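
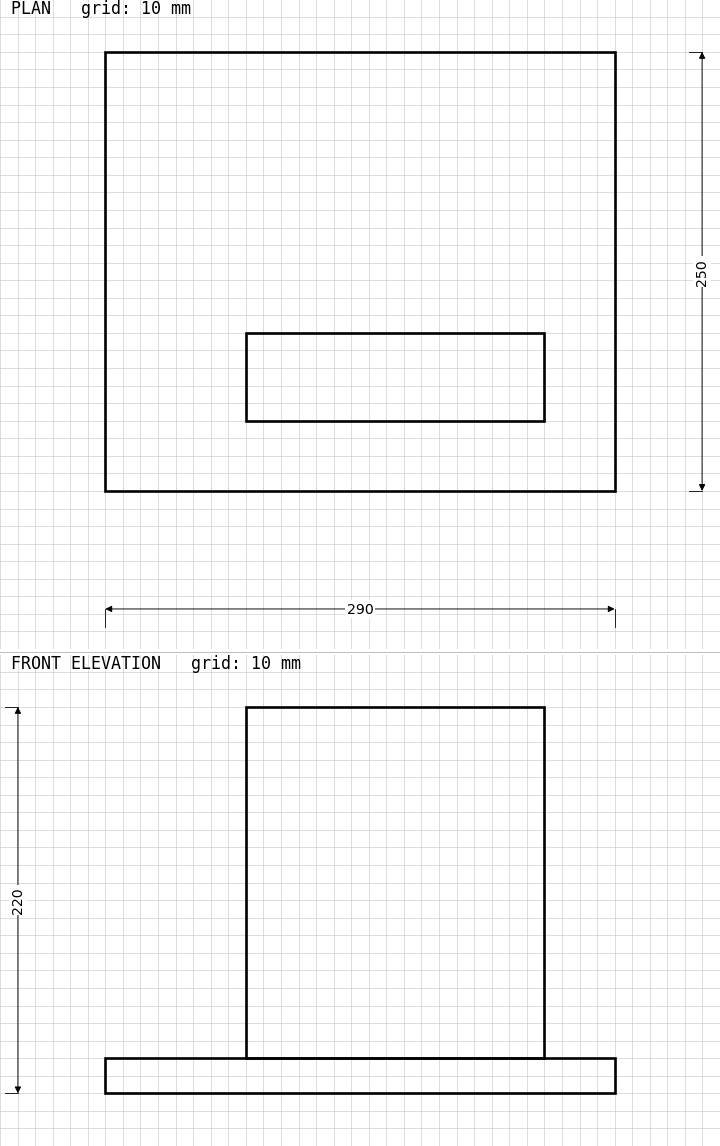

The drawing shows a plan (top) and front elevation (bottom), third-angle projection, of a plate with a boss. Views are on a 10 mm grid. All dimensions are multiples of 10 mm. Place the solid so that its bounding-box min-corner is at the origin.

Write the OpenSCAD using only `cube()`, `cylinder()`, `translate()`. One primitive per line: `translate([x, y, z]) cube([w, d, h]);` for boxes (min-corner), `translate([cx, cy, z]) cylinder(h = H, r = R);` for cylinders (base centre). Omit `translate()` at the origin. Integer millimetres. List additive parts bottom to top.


cube([290, 250, 20]);
translate([80, 40, 20]) cube([170, 50, 200]);


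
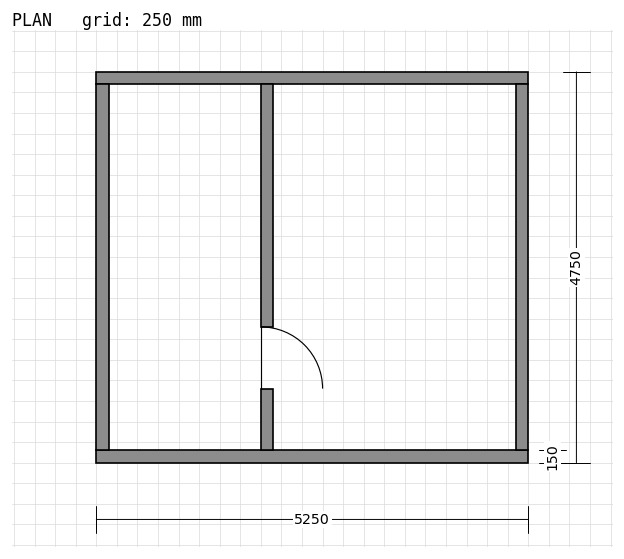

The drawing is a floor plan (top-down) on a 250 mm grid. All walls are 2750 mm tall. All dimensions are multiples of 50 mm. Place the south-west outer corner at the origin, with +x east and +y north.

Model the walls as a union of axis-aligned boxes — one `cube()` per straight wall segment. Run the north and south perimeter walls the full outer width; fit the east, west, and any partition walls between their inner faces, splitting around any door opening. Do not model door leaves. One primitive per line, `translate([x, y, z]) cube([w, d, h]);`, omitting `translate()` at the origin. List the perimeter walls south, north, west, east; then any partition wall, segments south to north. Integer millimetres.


cube([5250, 150, 2750]);
translate([0, 4600, 0]) cube([5250, 150, 2750]);
translate([0, 150, 0]) cube([150, 4450, 2750]);
translate([5100, 150, 0]) cube([150, 4450, 2750]);
translate([2000, 150, 0]) cube([150, 750, 2750]);
translate([2000, 1650, 0]) cube([150, 2950, 2750]);


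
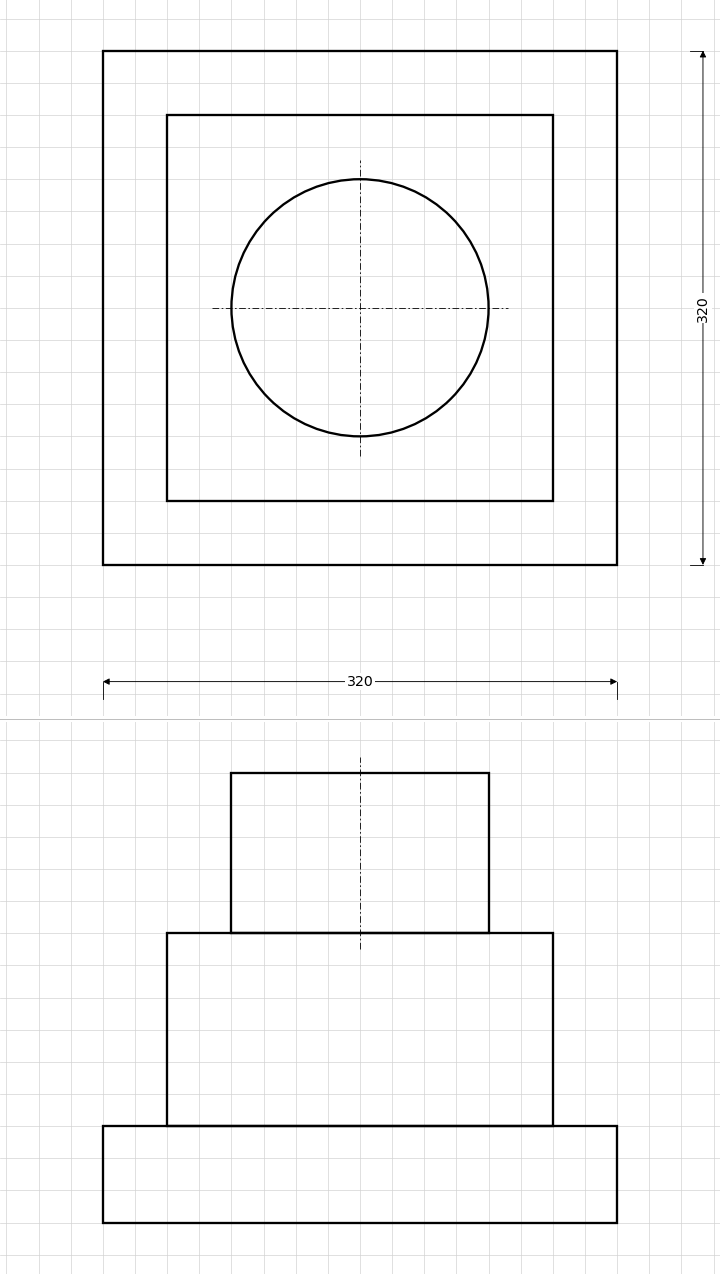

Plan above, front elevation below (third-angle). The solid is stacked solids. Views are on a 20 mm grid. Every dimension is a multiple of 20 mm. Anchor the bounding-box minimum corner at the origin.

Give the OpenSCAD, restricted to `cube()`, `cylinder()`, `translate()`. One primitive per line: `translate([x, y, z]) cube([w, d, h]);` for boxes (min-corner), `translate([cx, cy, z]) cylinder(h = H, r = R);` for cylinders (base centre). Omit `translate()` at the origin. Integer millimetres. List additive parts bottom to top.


cube([320, 320, 60]);
translate([40, 40, 60]) cube([240, 240, 120]);
translate([160, 160, 180]) cylinder(h = 100, r = 80);


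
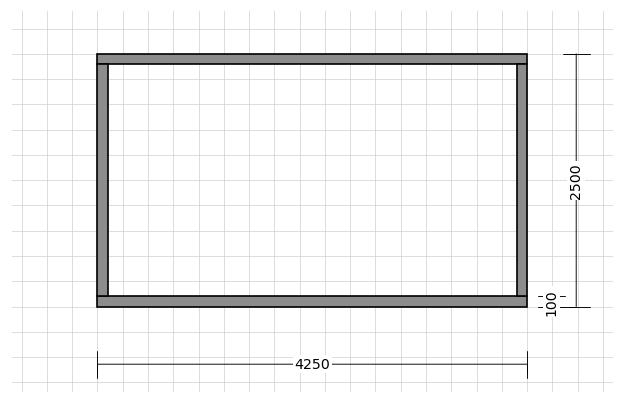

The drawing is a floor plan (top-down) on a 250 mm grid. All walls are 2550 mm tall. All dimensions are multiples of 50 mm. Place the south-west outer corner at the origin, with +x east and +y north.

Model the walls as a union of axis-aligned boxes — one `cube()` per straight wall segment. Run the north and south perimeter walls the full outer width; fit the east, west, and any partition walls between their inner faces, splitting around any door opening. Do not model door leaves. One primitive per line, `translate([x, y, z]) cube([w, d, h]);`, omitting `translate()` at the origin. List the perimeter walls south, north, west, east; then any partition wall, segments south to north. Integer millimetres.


cube([4250, 100, 2550]);
translate([0, 2400, 0]) cube([4250, 100, 2550]);
translate([0, 100, 0]) cube([100, 2300, 2550]);
translate([4150, 100, 0]) cube([100, 2300, 2550]);


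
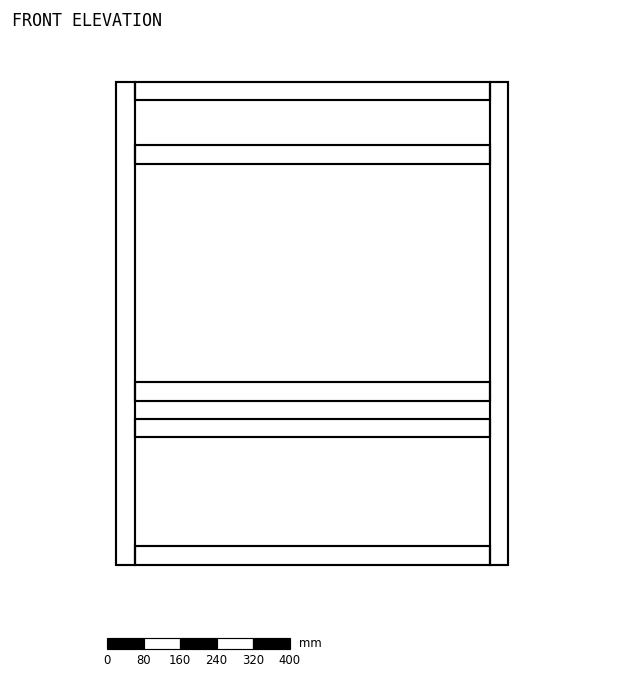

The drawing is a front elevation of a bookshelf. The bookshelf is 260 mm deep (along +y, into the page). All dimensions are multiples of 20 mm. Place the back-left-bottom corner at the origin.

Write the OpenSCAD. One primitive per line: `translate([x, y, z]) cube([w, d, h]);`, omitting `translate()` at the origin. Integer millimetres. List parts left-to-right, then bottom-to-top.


cube([40, 260, 1060]);
translate([40, 0, 0]) cube([780, 260, 40]);
translate([40, 0, 280]) cube([780, 260, 40]);
translate([40, 0, 360]) cube([780, 260, 40]);
translate([40, 0, 880]) cube([780, 260, 40]);
translate([40, 0, 1020]) cube([780, 260, 40]);
translate([820, 0, 0]) cube([40, 260, 1060]);


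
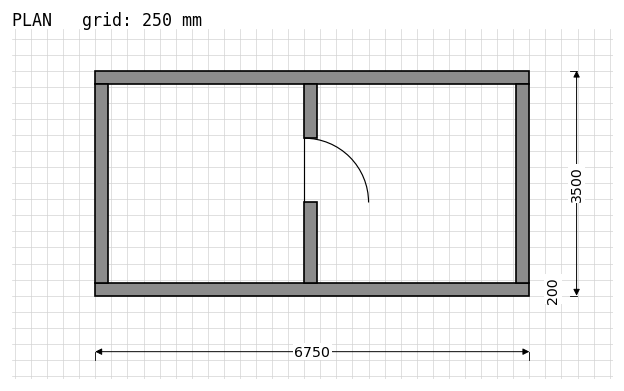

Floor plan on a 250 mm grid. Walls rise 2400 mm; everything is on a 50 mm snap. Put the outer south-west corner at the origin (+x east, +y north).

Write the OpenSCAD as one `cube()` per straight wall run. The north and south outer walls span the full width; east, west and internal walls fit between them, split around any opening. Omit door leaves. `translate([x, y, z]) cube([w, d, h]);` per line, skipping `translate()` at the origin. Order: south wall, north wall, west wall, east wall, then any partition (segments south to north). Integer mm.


cube([6750, 200, 2400]);
translate([0, 3300, 0]) cube([6750, 200, 2400]);
translate([0, 200, 0]) cube([200, 3100, 2400]);
translate([6550, 200, 0]) cube([200, 3100, 2400]);
translate([3250, 200, 0]) cube([200, 1250, 2400]);
translate([3250, 2450, 0]) cube([200, 850, 2400]);


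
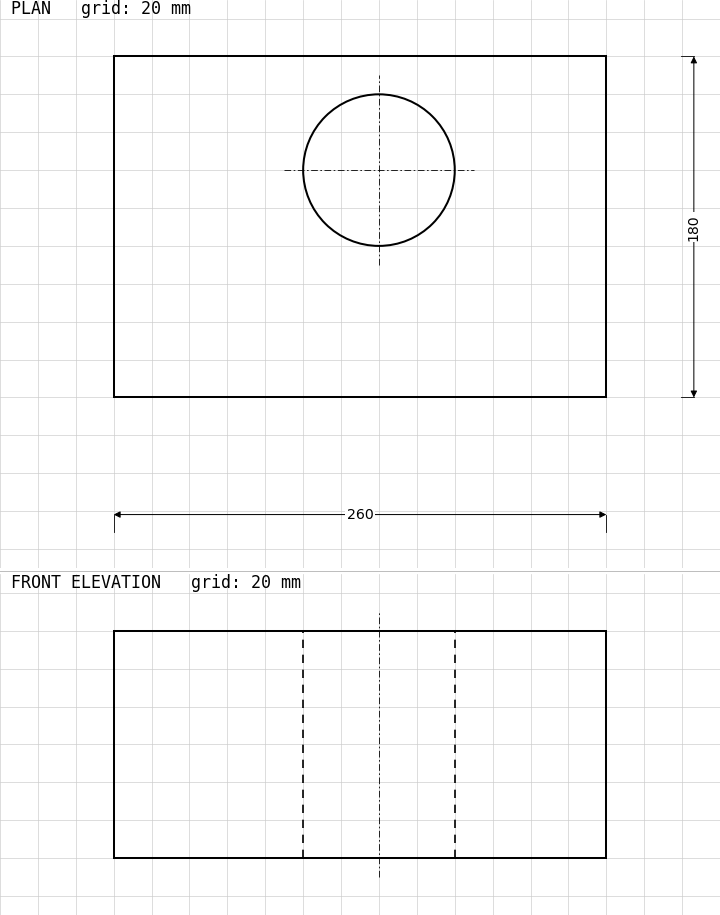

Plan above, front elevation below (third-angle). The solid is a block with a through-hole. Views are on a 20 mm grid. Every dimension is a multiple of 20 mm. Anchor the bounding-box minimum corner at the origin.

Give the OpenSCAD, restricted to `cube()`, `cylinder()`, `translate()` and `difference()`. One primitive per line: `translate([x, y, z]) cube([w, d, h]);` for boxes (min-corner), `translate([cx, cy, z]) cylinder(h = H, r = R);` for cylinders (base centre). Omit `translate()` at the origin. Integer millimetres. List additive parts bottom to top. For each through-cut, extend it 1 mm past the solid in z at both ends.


difference() {
  cube([260, 180, 120]);
  translate([140, 120, -1]) cylinder(h = 122, r = 40);
}


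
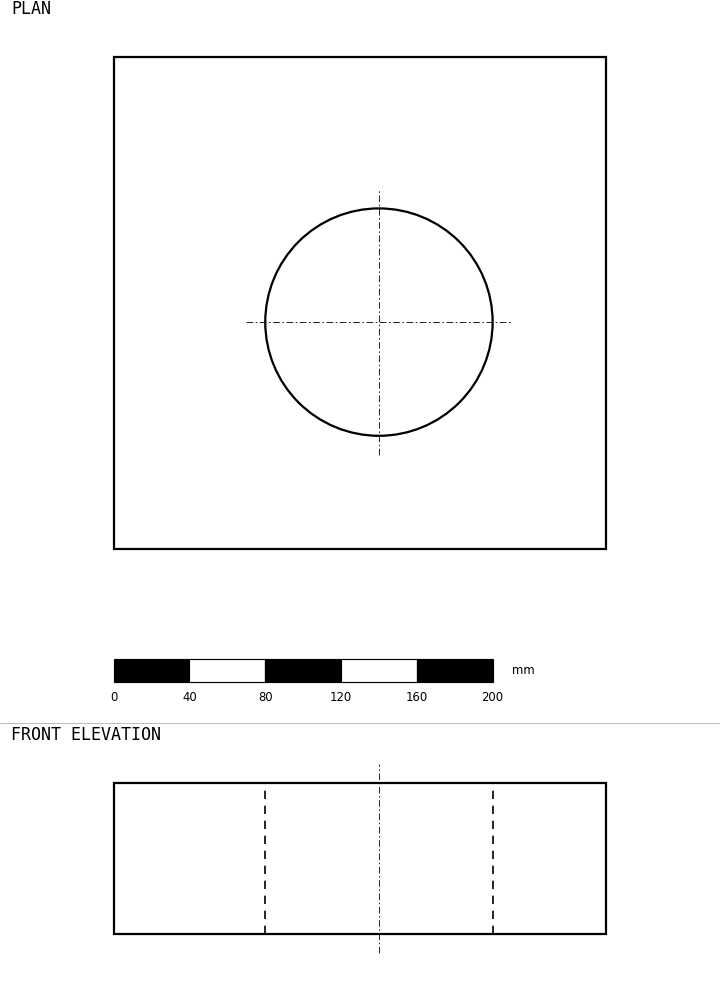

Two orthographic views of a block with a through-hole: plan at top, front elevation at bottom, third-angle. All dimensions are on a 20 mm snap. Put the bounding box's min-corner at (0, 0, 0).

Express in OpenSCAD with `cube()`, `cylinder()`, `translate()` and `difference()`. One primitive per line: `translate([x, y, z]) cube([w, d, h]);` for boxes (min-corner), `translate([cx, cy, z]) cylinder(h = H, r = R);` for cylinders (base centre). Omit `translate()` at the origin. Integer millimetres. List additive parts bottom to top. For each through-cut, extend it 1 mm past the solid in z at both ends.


difference() {
  cube([260, 260, 80]);
  translate([140, 120, -1]) cylinder(h = 82, r = 60);
}


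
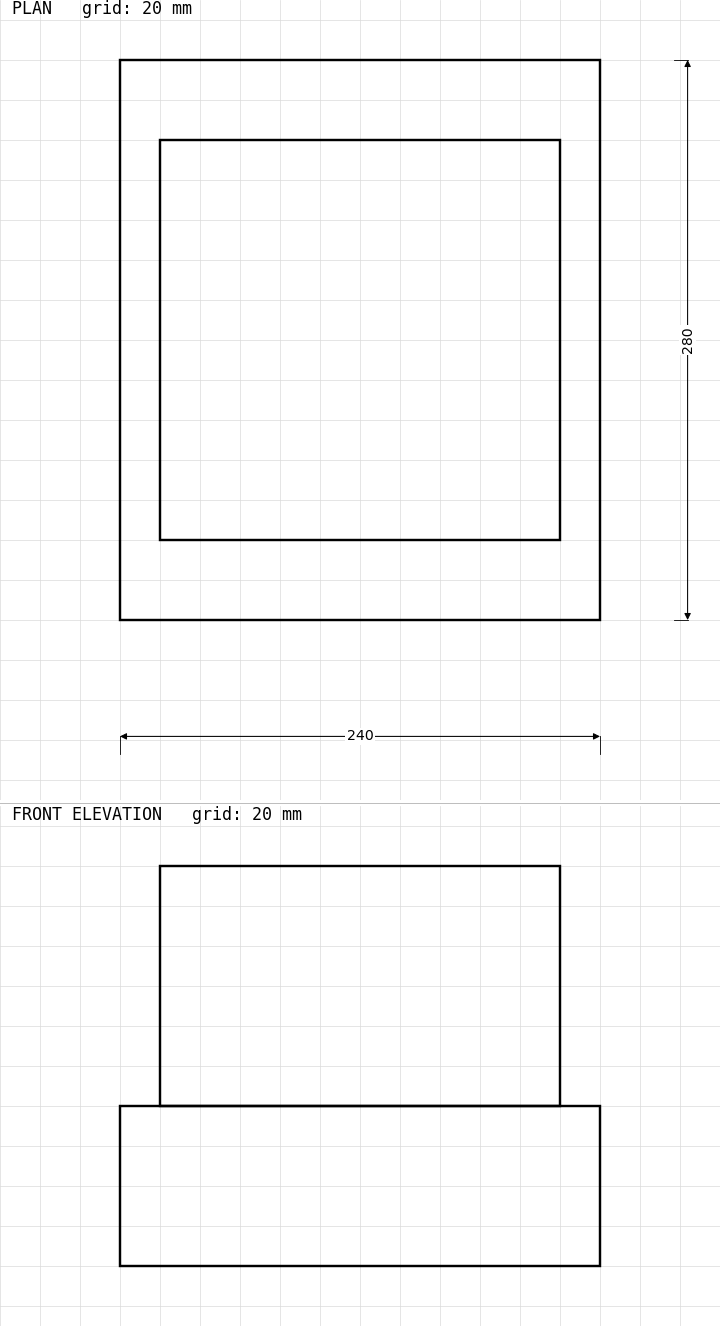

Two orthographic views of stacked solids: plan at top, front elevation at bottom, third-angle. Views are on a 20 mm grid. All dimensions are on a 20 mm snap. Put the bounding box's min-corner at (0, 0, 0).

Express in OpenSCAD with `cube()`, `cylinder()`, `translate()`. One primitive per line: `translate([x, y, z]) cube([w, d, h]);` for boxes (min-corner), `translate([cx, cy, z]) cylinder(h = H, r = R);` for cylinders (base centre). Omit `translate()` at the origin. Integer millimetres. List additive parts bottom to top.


cube([240, 280, 80]);
translate([20, 40, 80]) cube([200, 200, 120]);


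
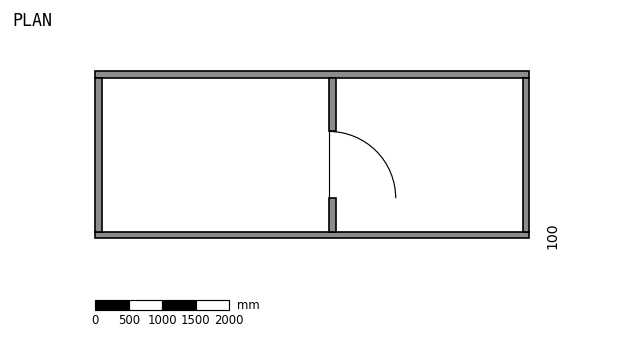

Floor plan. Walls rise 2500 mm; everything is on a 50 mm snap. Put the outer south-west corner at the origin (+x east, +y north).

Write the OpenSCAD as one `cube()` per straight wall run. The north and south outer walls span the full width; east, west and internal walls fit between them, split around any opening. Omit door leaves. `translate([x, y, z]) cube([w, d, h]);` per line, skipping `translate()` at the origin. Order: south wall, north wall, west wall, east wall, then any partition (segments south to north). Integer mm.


cube([6500, 100, 2500]);
translate([0, 2400, 0]) cube([6500, 100, 2500]);
translate([0, 100, 0]) cube([100, 2300, 2500]);
translate([6400, 100, 0]) cube([100, 2300, 2500]);
translate([3500, 100, 0]) cube([100, 500, 2500]);
translate([3500, 1600, 0]) cube([100, 800, 2500]);


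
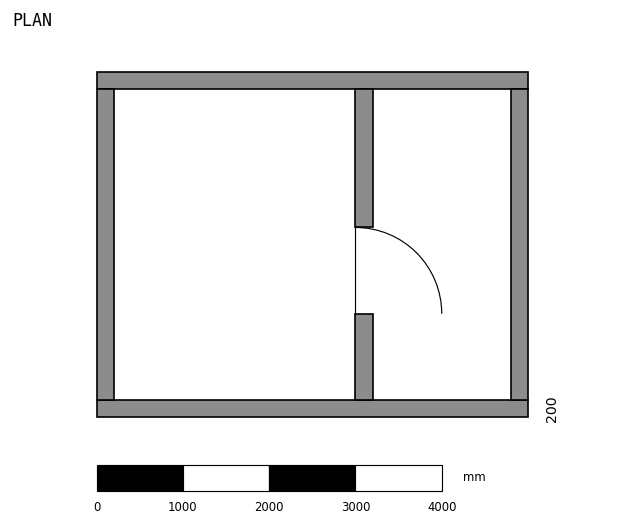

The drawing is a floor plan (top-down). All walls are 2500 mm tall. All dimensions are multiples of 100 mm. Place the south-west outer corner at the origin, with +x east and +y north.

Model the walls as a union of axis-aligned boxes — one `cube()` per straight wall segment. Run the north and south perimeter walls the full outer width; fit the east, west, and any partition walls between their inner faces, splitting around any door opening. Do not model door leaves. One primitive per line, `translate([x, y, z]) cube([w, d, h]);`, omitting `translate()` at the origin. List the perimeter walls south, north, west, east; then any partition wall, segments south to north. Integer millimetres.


cube([5000, 200, 2500]);
translate([0, 3800, 0]) cube([5000, 200, 2500]);
translate([0, 200, 0]) cube([200, 3600, 2500]);
translate([4800, 200, 0]) cube([200, 3600, 2500]);
translate([3000, 200, 0]) cube([200, 1000, 2500]);
translate([3000, 2200, 0]) cube([200, 1600, 2500]);


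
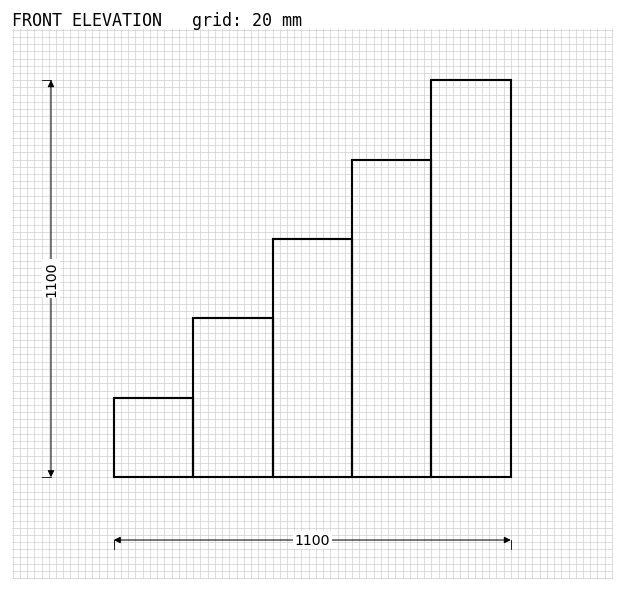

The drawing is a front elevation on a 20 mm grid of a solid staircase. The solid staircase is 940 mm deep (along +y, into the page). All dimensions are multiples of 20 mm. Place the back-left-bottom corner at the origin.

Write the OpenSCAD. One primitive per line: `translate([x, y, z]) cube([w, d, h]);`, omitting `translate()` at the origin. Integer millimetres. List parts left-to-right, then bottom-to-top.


cube([220, 940, 220]);
translate([220, 0, 0]) cube([220, 940, 440]);
translate([440, 0, 0]) cube([220, 940, 660]);
translate([660, 0, 0]) cube([220, 940, 880]);
translate([880, 0, 0]) cube([220, 940, 1100]);


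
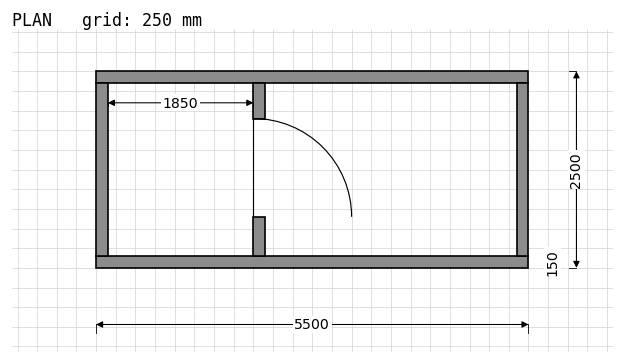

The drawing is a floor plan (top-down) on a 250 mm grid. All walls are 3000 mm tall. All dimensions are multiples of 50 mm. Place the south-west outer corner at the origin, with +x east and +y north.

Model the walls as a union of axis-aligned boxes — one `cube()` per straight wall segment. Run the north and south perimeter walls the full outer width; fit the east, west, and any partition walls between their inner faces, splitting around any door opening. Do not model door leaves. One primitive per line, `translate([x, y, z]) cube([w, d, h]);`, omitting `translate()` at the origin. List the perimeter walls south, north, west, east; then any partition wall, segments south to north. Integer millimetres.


cube([5500, 150, 3000]);
translate([0, 2350, 0]) cube([5500, 150, 3000]);
translate([0, 150, 0]) cube([150, 2200, 3000]);
translate([5350, 150, 0]) cube([150, 2200, 3000]);
translate([2000, 150, 0]) cube([150, 500, 3000]);
translate([2000, 1900, 0]) cube([150, 450, 3000]);


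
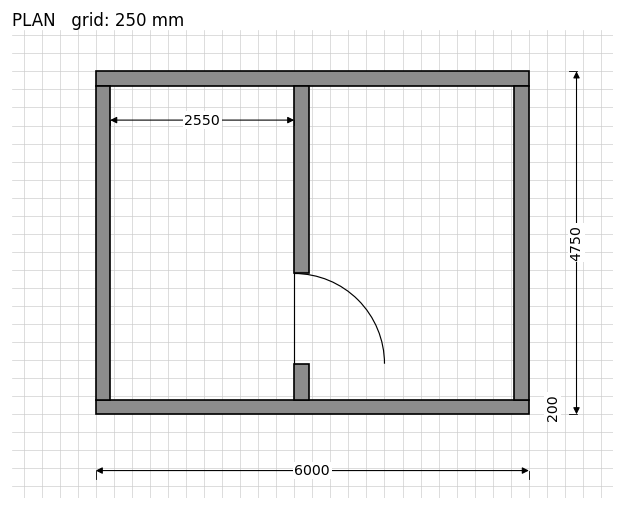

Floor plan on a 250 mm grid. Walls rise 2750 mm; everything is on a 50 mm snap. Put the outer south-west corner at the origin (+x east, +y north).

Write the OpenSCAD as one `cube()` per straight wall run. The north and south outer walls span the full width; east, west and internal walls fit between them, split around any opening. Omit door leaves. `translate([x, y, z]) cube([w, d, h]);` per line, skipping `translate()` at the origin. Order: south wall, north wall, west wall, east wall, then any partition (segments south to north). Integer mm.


cube([6000, 200, 2750]);
translate([0, 4550, 0]) cube([6000, 200, 2750]);
translate([0, 200, 0]) cube([200, 4350, 2750]);
translate([5800, 200, 0]) cube([200, 4350, 2750]);
translate([2750, 200, 0]) cube([200, 500, 2750]);
translate([2750, 1950, 0]) cube([200, 2600, 2750]);


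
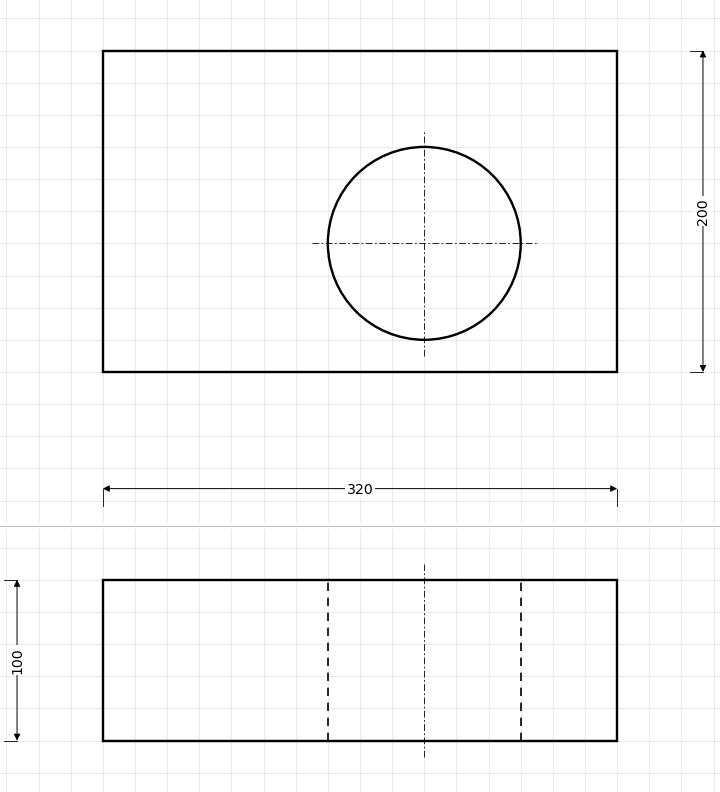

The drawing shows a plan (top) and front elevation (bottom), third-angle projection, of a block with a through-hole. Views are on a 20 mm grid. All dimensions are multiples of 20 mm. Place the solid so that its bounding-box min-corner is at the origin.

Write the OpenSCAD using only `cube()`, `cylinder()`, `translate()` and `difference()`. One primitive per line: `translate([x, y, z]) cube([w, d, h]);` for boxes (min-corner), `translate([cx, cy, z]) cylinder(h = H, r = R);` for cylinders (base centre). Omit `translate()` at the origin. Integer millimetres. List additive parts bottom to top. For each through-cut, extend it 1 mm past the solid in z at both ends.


difference() {
  cube([320, 200, 100]);
  translate([200, 80, -1]) cylinder(h = 102, r = 60);
}


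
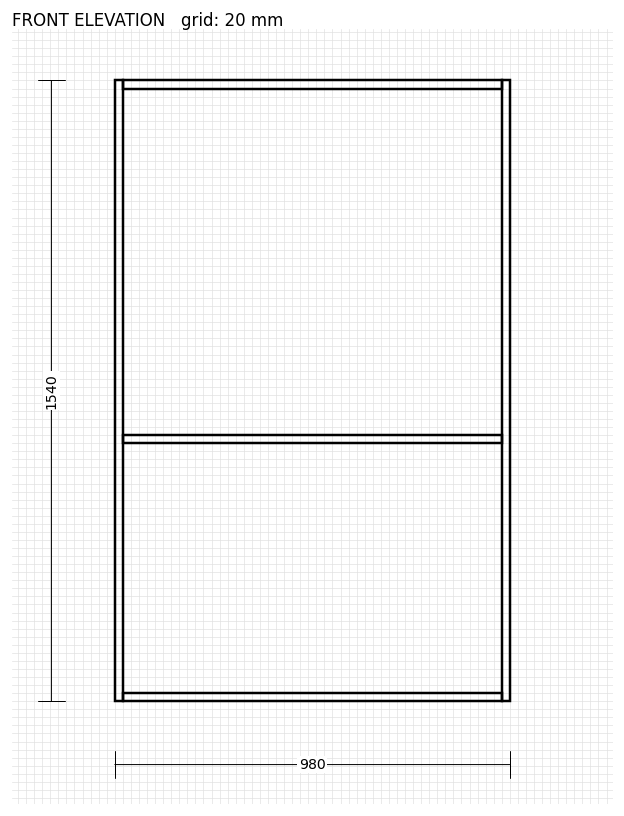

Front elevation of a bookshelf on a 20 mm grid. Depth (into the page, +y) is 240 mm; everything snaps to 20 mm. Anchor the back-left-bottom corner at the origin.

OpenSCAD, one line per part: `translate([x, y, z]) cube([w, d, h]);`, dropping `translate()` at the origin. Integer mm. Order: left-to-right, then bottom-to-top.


cube([20, 240, 1540]);
translate([20, 0, 0]) cube([940, 240, 20]);
translate([20, 0, 640]) cube([940, 240, 20]);
translate([20, 0, 1520]) cube([940, 240, 20]);
translate([960, 0, 0]) cube([20, 240, 1540]);


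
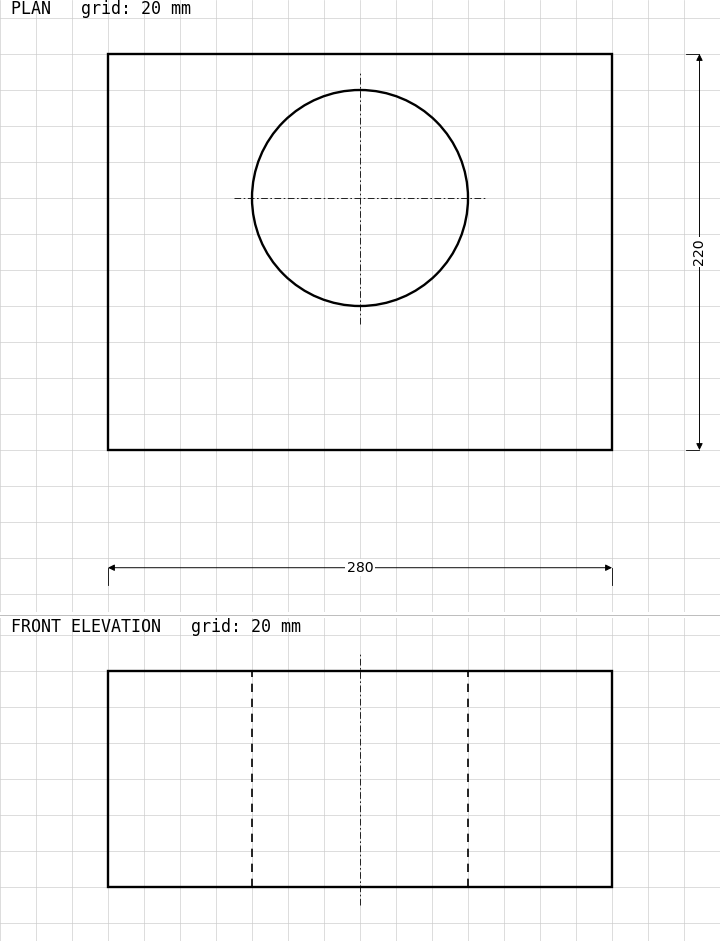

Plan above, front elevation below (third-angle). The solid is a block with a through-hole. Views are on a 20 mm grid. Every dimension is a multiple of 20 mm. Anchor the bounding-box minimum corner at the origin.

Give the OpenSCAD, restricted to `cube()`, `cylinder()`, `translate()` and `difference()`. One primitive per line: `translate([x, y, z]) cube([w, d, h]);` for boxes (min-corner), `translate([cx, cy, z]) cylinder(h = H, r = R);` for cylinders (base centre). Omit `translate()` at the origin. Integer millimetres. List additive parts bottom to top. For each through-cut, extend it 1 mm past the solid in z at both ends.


difference() {
  cube([280, 220, 120]);
  translate([140, 140, -1]) cylinder(h = 122, r = 60);
}


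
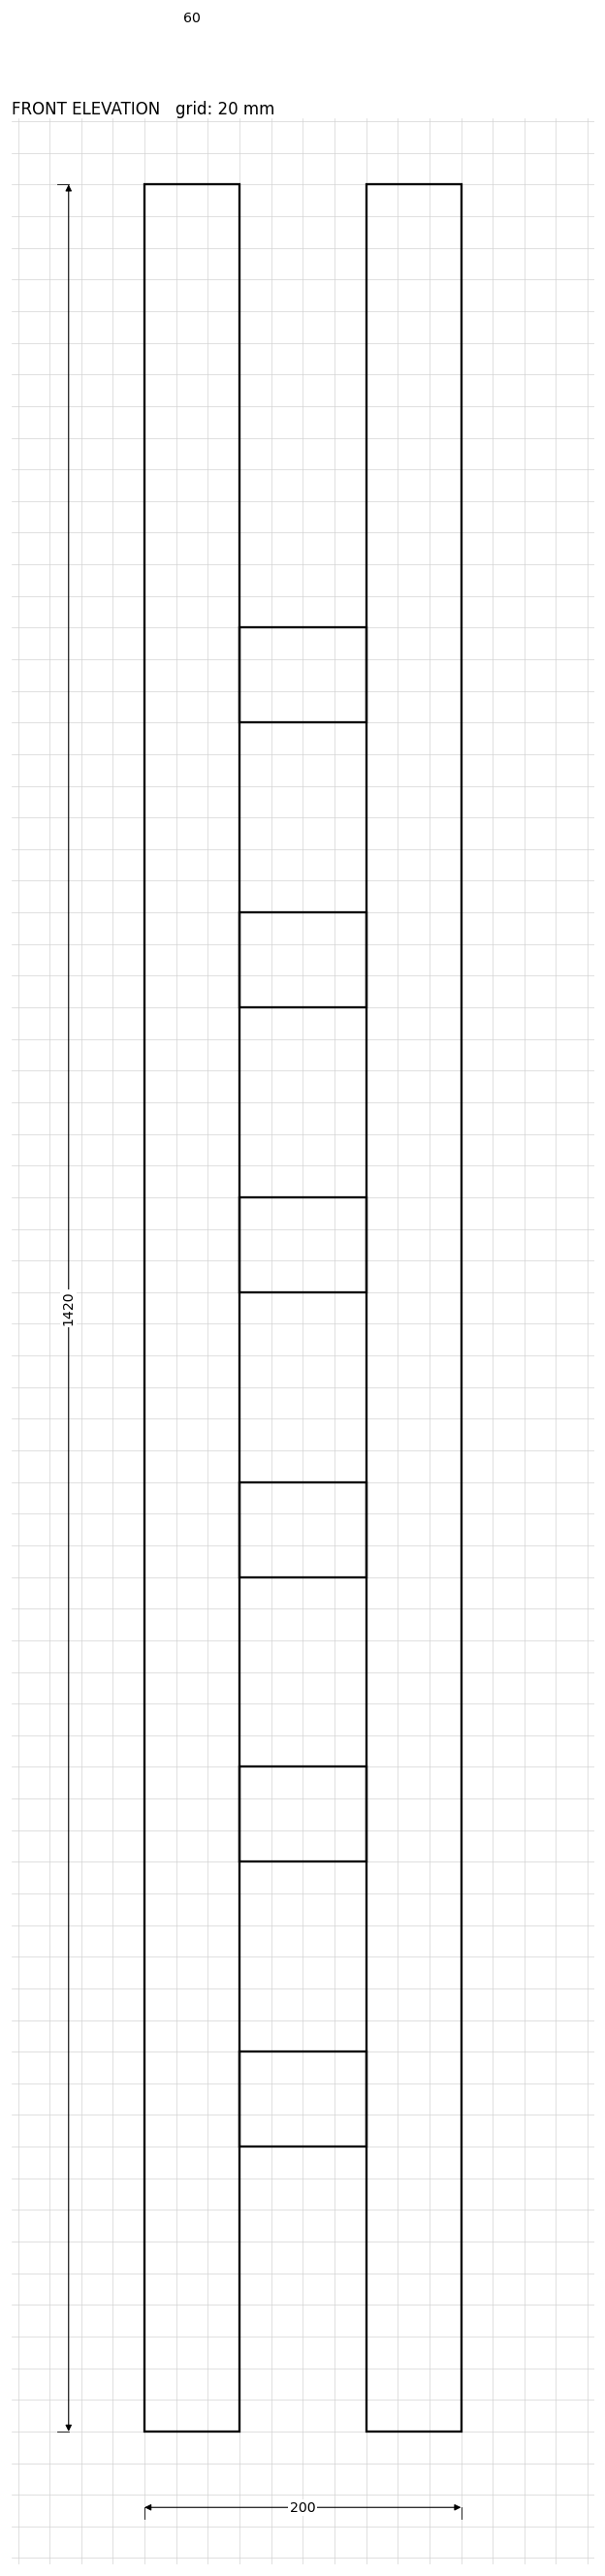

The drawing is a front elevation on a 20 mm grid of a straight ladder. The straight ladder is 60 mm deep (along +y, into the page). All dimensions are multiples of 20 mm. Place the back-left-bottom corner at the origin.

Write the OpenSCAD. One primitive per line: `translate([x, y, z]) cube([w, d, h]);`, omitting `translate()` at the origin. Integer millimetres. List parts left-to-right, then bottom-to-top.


cube([60, 60, 1420]);
translate([60, 0, 180]) cube([80, 60, 60]);
translate([60, 0, 360]) cube([80, 60, 60]);
translate([60, 0, 540]) cube([80, 60, 60]);
translate([60, 0, 720]) cube([80, 60, 60]);
translate([60, 0, 900]) cube([80, 60, 60]);
translate([60, 0, 1080]) cube([80, 60, 60]);
translate([140, 0, 0]) cube([60, 60, 1420]);


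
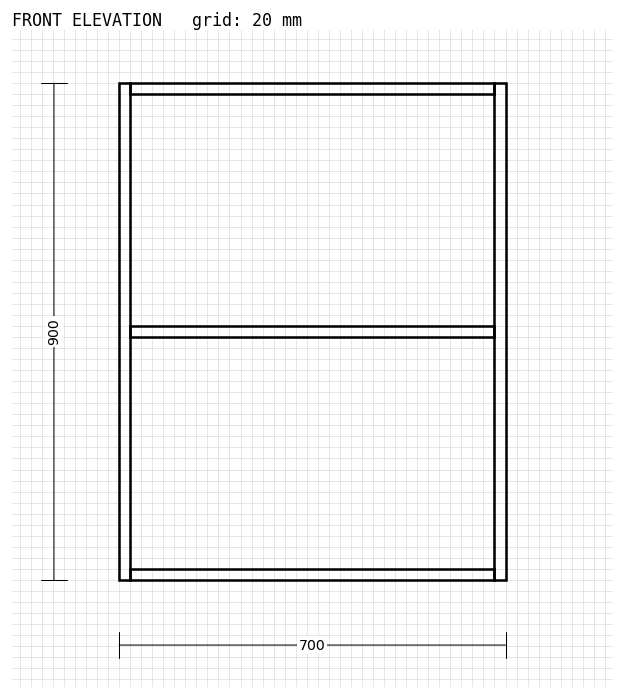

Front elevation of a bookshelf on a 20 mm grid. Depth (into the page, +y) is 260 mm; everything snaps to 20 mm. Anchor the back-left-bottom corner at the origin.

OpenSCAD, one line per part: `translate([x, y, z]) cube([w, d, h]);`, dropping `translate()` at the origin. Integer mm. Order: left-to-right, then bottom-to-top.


cube([20, 260, 900]);
translate([20, 0, 0]) cube([660, 260, 20]);
translate([20, 0, 440]) cube([660, 260, 20]);
translate([20, 0, 880]) cube([660, 260, 20]);
translate([680, 0, 0]) cube([20, 260, 900]);


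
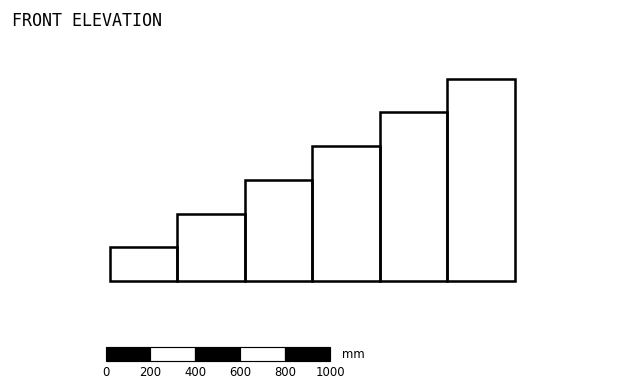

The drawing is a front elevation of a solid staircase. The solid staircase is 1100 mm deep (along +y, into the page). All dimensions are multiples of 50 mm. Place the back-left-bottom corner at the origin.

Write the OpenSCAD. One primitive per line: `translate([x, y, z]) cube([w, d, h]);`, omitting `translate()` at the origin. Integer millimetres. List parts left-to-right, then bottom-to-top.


cube([300, 1100, 150]);
translate([300, 0, 0]) cube([300, 1100, 300]);
translate([600, 0, 0]) cube([300, 1100, 450]);
translate([900, 0, 0]) cube([300, 1100, 600]);
translate([1200, 0, 0]) cube([300, 1100, 750]);
translate([1500, 0, 0]) cube([300, 1100, 900]);


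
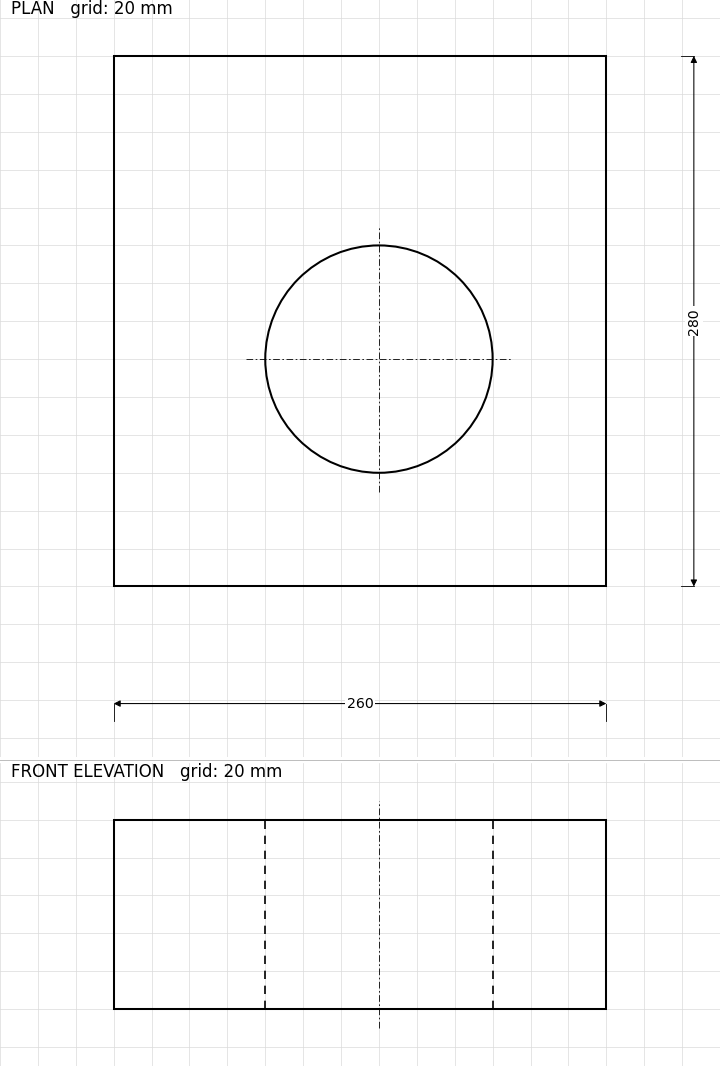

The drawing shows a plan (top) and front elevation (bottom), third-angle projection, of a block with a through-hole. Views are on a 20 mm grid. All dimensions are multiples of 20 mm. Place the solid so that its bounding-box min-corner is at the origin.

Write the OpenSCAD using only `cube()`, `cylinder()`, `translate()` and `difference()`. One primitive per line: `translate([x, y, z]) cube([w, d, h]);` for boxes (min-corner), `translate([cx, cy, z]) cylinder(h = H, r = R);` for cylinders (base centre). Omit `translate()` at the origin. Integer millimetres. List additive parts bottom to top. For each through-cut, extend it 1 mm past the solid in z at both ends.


difference() {
  cube([260, 280, 100]);
  translate([140, 120, -1]) cylinder(h = 102, r = 60);
}


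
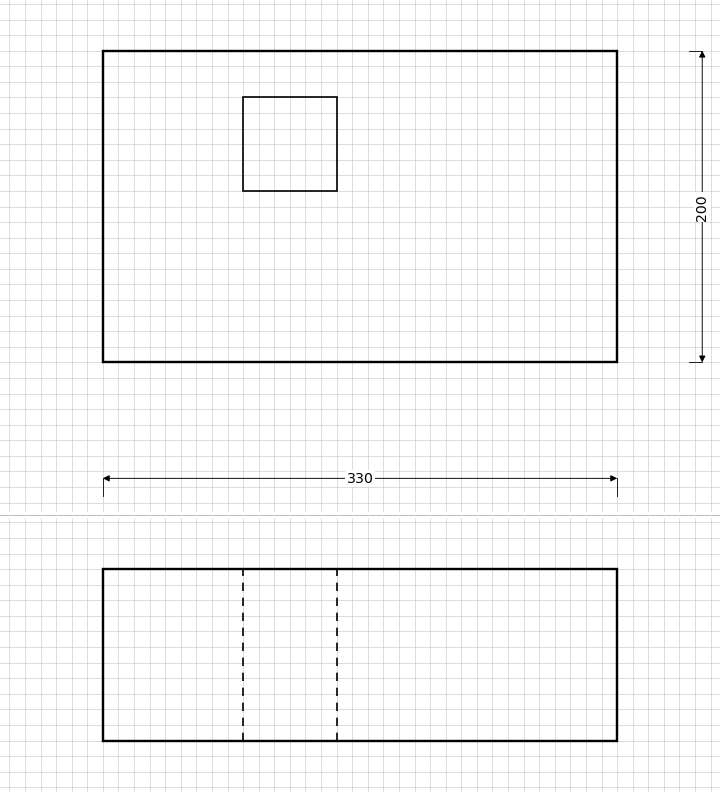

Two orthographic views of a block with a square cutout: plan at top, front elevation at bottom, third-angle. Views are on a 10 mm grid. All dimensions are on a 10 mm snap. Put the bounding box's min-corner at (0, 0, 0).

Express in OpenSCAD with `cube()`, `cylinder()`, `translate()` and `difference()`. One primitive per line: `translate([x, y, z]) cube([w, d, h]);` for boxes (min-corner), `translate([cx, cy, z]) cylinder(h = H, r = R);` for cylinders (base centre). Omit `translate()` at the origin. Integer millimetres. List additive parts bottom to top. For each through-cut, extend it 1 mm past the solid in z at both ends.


difference() {
  cube([330, 200, 110]);
  translate([90, 110, -1]) cube([60, 60, 112]);
}


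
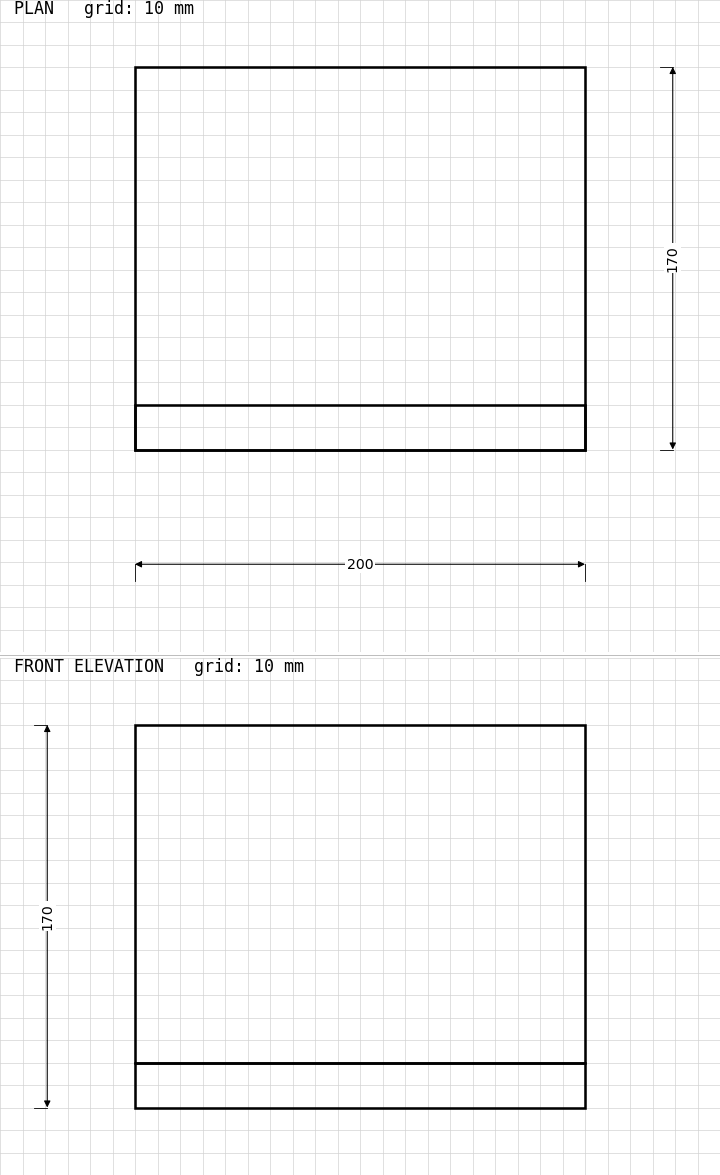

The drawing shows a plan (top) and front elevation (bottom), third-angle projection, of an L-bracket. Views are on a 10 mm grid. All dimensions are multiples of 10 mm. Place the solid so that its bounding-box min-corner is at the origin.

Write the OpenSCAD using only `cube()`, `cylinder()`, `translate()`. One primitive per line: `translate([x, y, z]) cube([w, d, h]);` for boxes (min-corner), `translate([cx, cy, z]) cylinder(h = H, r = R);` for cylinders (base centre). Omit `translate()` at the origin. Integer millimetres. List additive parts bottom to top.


cube([200, 170, 20]);
translate([0, 0, 20]) cube([200, 20, 150]);


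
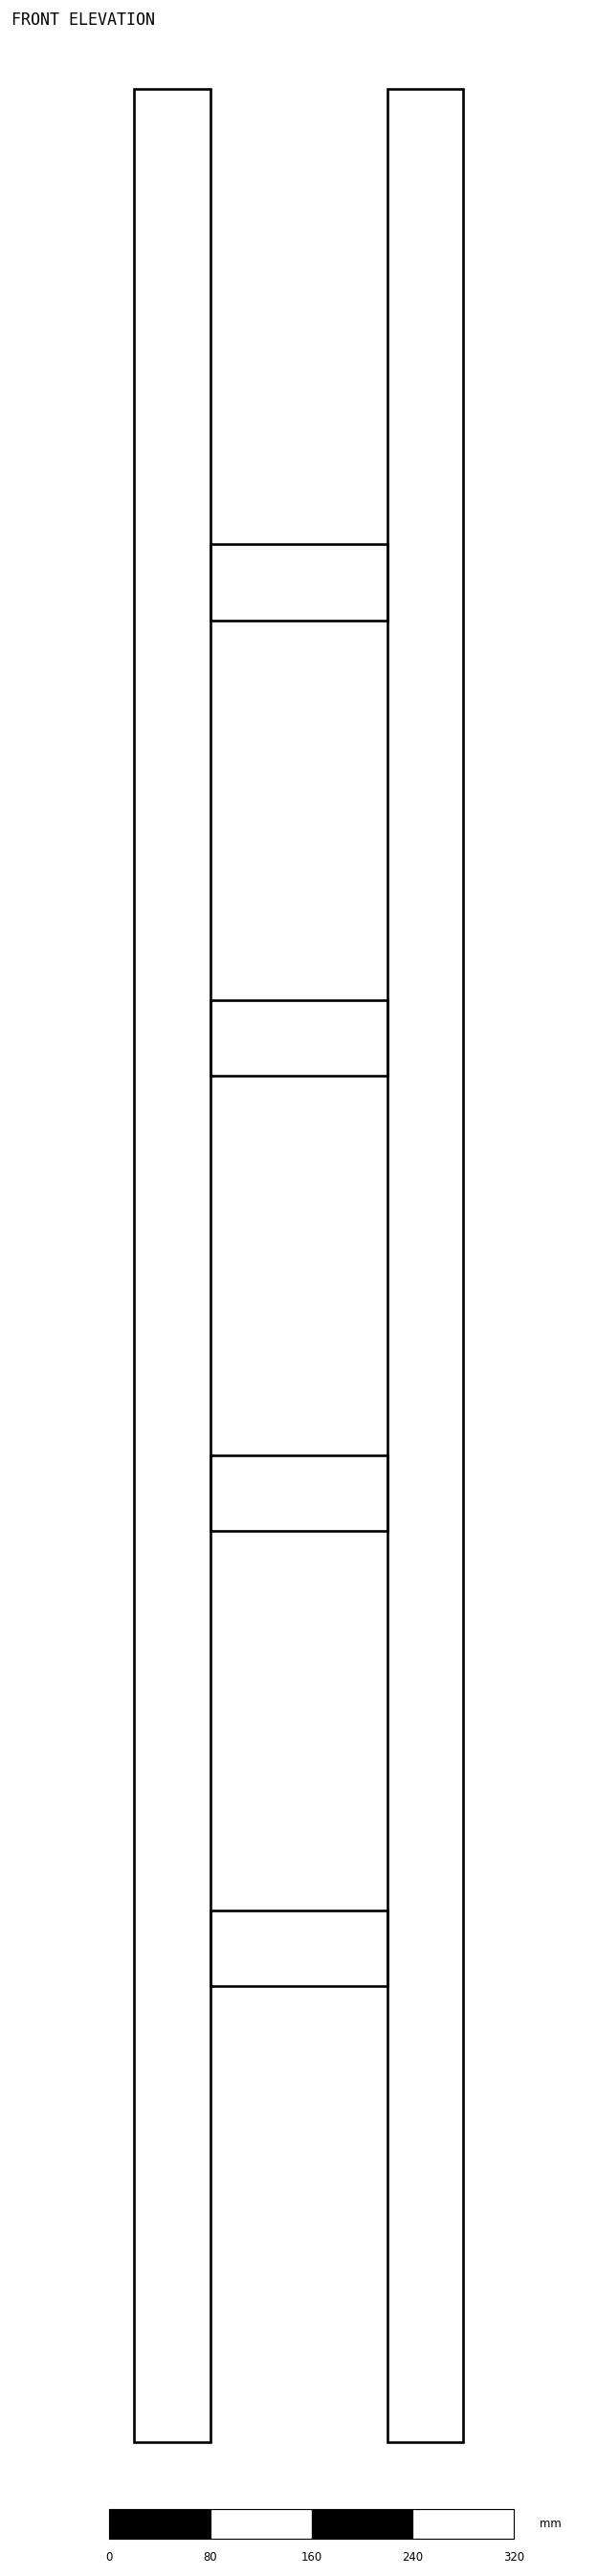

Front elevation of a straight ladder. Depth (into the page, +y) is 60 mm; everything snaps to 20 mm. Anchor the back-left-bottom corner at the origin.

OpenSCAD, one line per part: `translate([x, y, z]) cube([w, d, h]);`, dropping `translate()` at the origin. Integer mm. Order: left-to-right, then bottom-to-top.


cube([60, 60, 1860]);
translate([60, 0, 360]) cube([140, 60, 60]);
translate([60, 0, 720]) cube([140, 60, 60]);
translate([60, 0, 1080]) cube([140, 60, 60]);
translate([60, 0, 1440]) cube([140, 60, 60]);
translate([200, 0, 0]) cube([60, 60, 1860]);


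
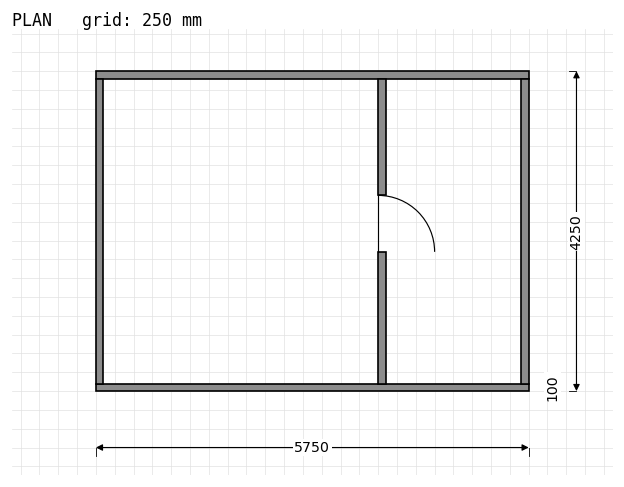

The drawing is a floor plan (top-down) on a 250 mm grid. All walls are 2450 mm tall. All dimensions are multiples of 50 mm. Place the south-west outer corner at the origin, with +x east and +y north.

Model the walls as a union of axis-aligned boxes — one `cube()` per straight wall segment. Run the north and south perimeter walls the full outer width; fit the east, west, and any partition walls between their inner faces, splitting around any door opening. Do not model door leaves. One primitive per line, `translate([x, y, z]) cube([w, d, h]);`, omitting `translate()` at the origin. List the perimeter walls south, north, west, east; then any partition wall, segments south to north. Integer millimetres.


cube([5750, 100, 2450]);
translate([0, 4150, 0]) cube([5750, 100, 2450]);
translate([0, 100, 0]) cube([100, 4050, 2450]);
translate([5650, 100, 0]) cube([100, 4050, 2450]);
translate([3750, 100, 0]) cube([100, 1750, 2450]);
translate([3750, 2600, 0]) cube([100, 1550, 2450]);


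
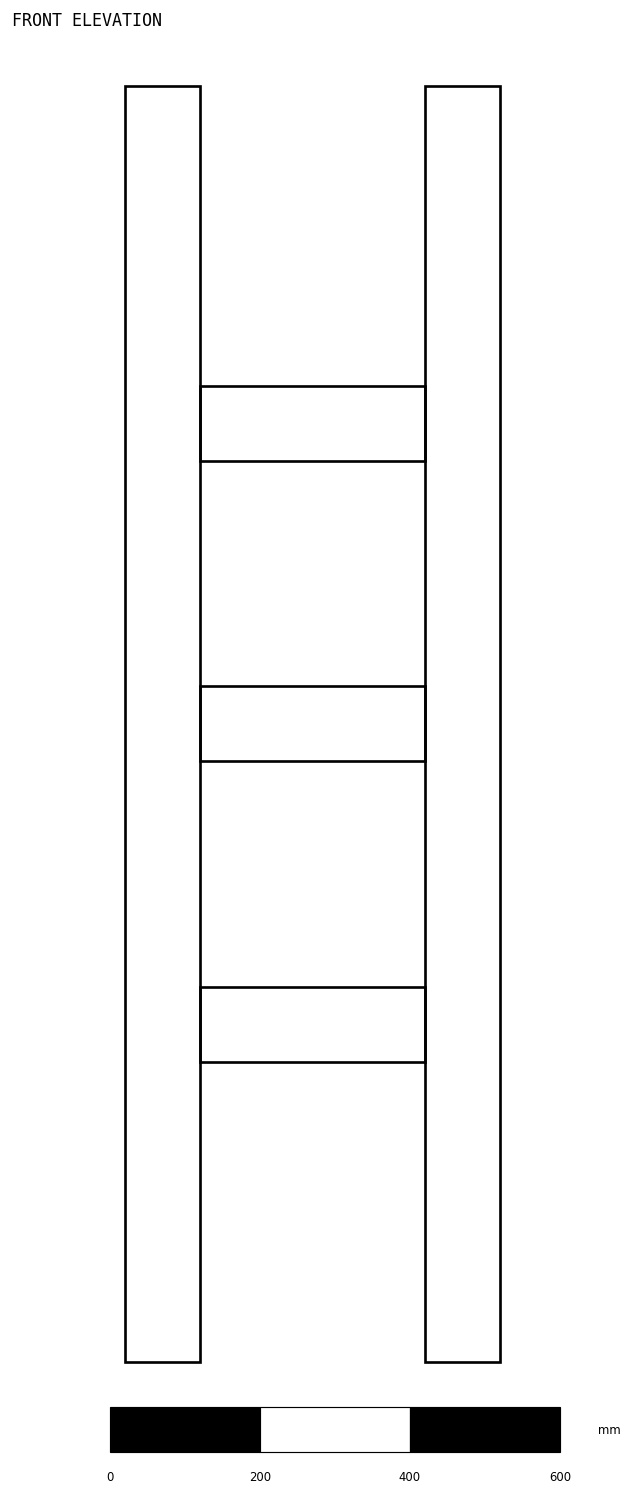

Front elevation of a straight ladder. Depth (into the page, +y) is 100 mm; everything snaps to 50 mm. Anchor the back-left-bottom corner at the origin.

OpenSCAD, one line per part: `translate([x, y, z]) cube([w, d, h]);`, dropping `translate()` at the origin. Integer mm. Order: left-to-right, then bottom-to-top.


cube([100, 100, 1700]);
translate([100, 0, 400]) cube([300, 100, 100]);
translate([100, 0, 800]) cube([300, 100, 100]);
translate([100, 0, 1200]) cube([300, 100, 100]);
translate([400, 0, 0]) cube([100, 100, 1700]);


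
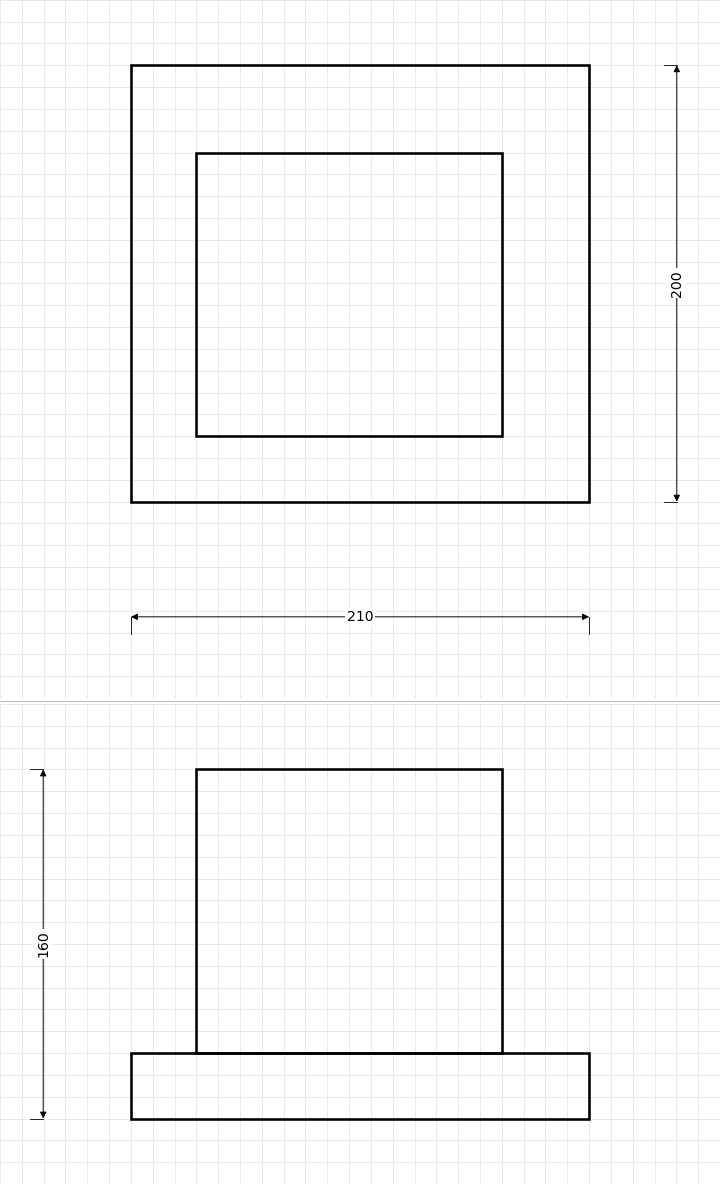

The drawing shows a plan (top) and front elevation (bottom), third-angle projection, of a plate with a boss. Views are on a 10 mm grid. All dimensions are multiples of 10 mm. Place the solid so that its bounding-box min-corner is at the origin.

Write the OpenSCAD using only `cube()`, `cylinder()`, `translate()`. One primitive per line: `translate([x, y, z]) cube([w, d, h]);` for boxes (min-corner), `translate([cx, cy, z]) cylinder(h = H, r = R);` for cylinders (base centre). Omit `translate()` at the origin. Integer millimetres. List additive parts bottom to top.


cube([210, 200, 30]);
translate([30, 30, 30]) cube([140, 130, 130]);


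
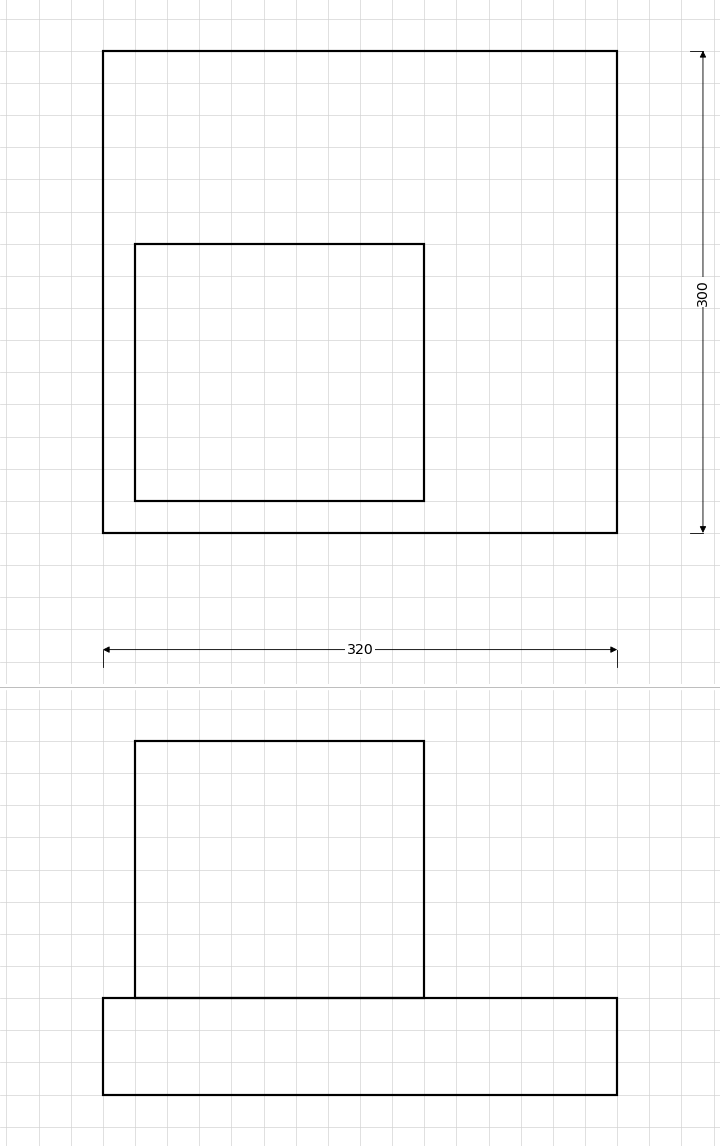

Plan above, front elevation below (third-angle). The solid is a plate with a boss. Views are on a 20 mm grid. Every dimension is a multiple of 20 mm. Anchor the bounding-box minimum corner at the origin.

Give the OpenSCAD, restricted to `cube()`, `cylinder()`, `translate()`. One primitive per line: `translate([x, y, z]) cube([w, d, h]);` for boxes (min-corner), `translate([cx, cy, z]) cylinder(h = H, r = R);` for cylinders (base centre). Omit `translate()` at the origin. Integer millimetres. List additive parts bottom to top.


cube([320, 300, 60]);
translate([20, 20, 60]) cube([180, 160, 160]);


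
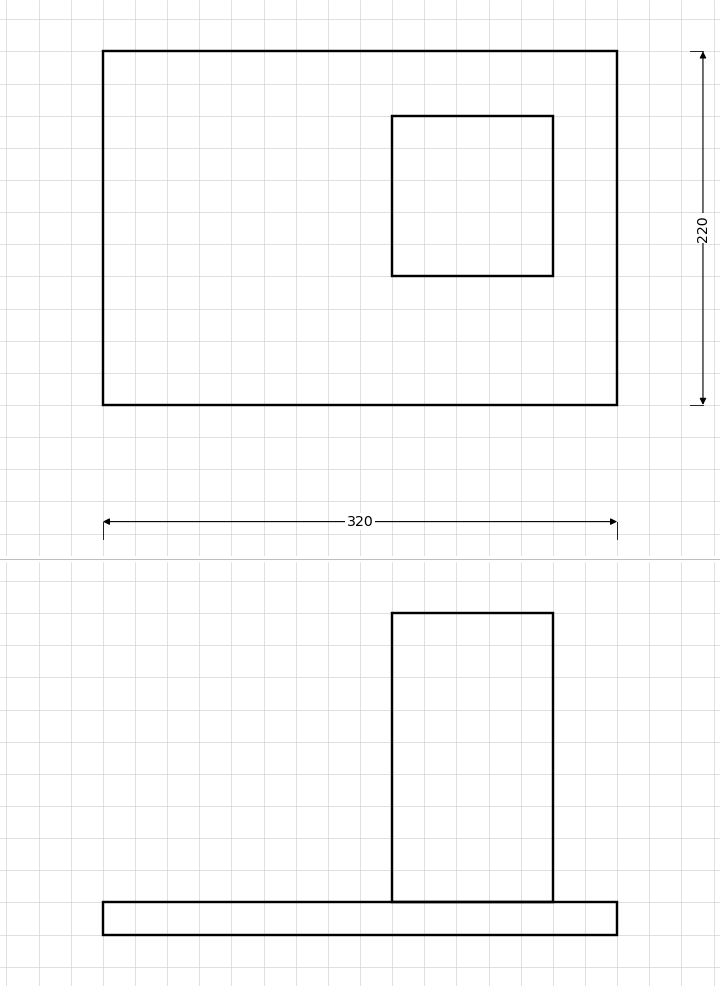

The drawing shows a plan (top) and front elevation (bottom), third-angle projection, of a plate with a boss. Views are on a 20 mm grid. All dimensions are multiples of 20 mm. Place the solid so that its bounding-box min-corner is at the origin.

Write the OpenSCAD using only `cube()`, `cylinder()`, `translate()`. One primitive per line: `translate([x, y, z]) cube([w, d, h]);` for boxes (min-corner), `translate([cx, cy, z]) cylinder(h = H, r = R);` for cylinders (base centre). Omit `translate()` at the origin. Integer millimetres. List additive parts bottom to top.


cube([320, 220, 20]);
translate([180, 80, 20]) cube([100, 100, 180]);


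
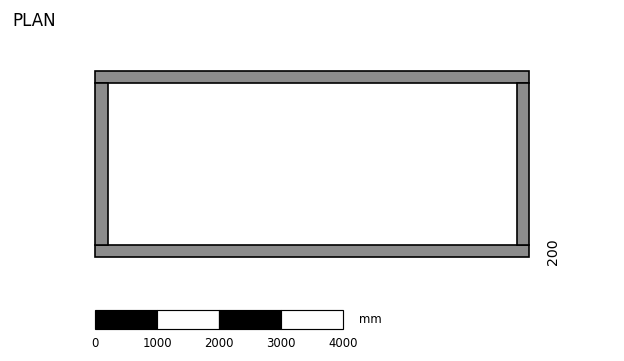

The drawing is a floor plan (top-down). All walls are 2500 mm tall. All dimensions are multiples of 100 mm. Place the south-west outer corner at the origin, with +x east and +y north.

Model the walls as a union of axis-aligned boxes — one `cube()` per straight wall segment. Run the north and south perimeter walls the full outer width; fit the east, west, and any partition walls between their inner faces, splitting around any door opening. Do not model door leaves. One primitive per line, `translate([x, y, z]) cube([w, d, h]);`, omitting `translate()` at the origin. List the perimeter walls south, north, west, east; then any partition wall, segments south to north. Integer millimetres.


cube([7000, 200, 2500]);
translate([0, 2800, 0]) cube([7000, 200, 2500]);
translate([0, 200, 0]) cube([200, 2600, 2500]);
translate([6800, 200, 0]) cube([200, 2600, 2500]);


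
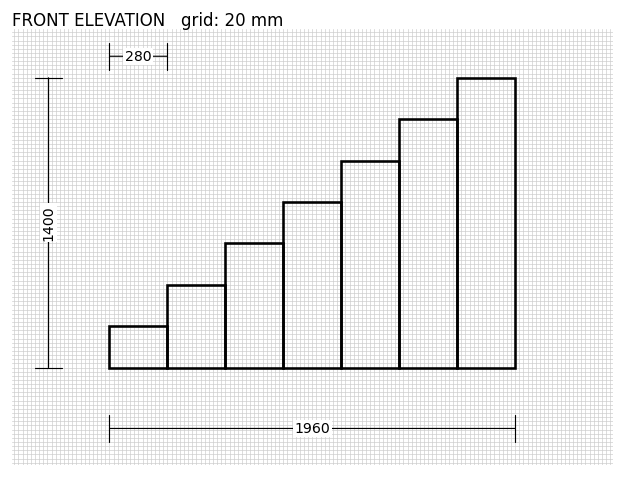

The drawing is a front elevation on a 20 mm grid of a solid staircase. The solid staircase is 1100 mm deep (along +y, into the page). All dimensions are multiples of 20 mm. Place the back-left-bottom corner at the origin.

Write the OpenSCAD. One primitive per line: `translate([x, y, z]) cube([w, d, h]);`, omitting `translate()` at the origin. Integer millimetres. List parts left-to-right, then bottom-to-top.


cube([280, 1100, 200]);
translate([280, 0, 0]) cube([280, 1100, 400]);
translate([560, 0, 0]) cube([280, 1100, 600]);
translate([840, 0, 0]) cube([280, 1100, 800]);
translate([1120, 0, 0]) cube([280, 1100, 1000]);
translate([1400, 0, 0]) cube([280, 1100, 1200]);
translate([1680, 0, 0]) cube([280, 1100, 1400]);


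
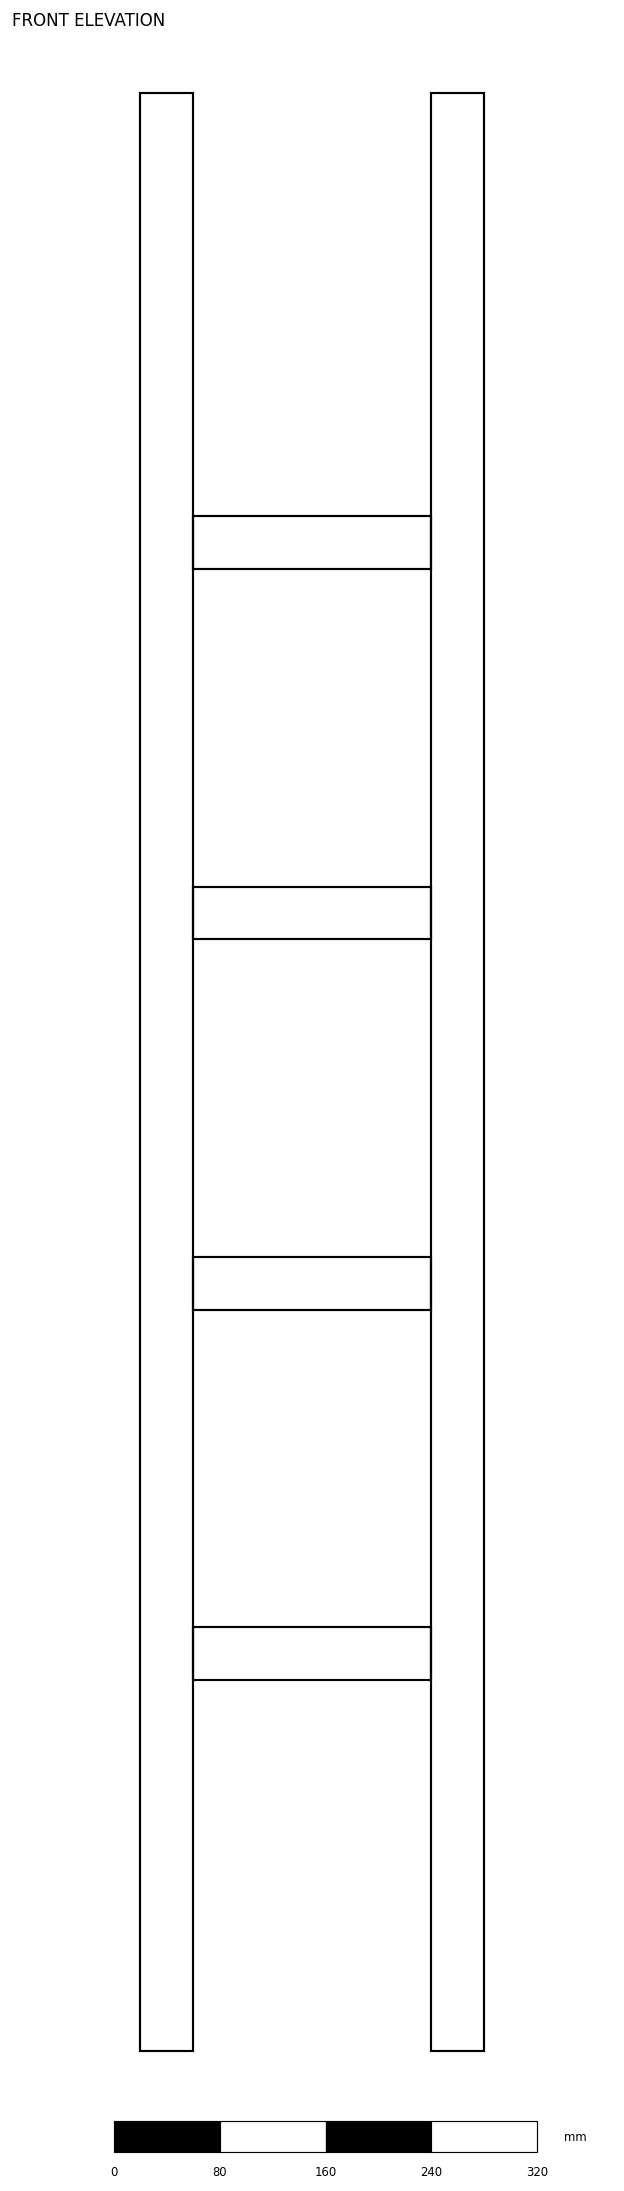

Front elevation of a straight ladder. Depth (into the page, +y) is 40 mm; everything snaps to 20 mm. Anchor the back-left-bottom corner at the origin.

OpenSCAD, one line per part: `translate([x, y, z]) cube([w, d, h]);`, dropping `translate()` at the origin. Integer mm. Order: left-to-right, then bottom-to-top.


cube([40, 40, 1480]);
translate([40, 0, 280]) cube([180, 40, 40]);
translate([40, 0, 560]) cube([180, 40, 40]);
translate([40, 0, 840]) cube([180, 40, 40]);
translate([40, 0, 1120]) cube([180, 40, 40]);
translate([220, 0, 0]) cube([40, 40, 1480]);


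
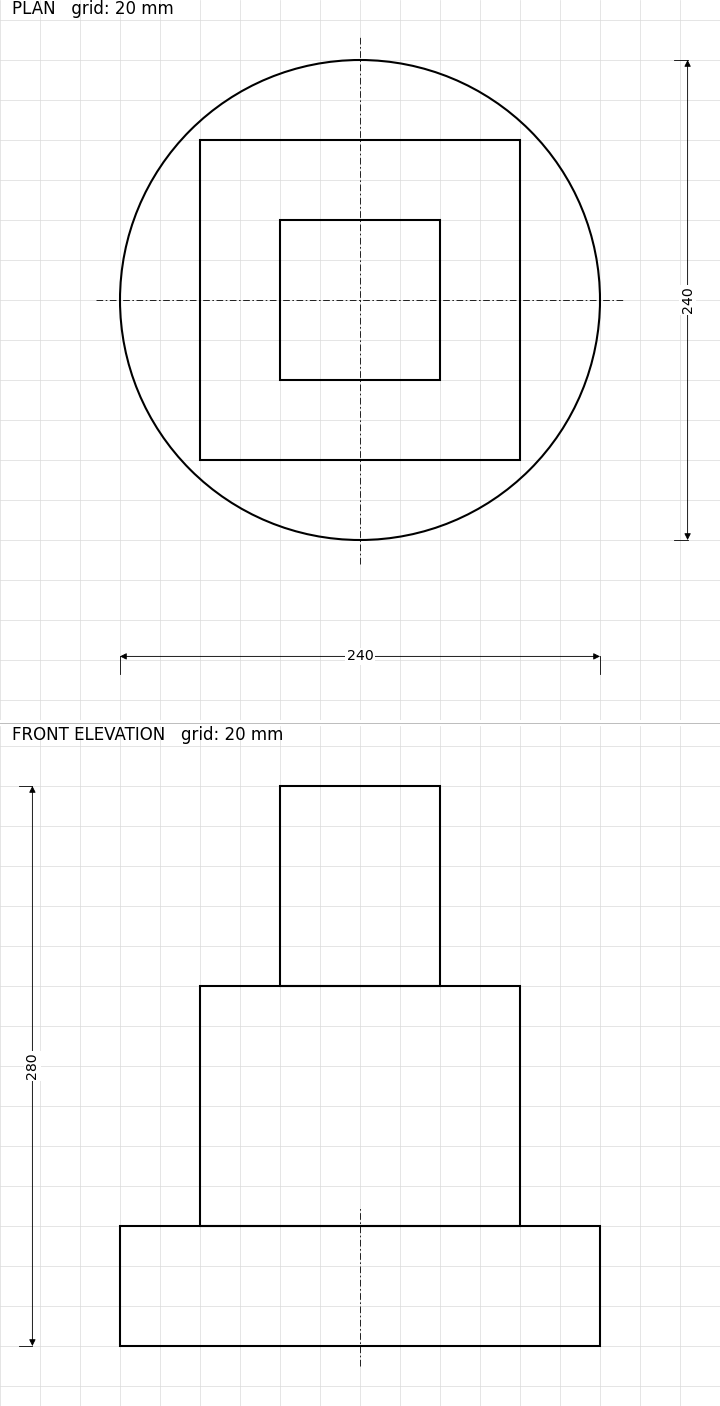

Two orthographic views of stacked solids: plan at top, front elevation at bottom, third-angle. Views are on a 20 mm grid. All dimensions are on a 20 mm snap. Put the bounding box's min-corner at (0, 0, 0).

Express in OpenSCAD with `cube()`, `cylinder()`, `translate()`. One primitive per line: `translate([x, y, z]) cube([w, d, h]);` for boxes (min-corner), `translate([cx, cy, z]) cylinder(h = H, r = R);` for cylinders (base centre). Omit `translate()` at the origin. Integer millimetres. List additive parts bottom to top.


translate([120, 120, 0]) cylinder(h = 60, r = 120);
translate([40, 40, 60]) cube([160, 160, 120]);
translate([80, 80, 180]) cube([80, 80, 100]);


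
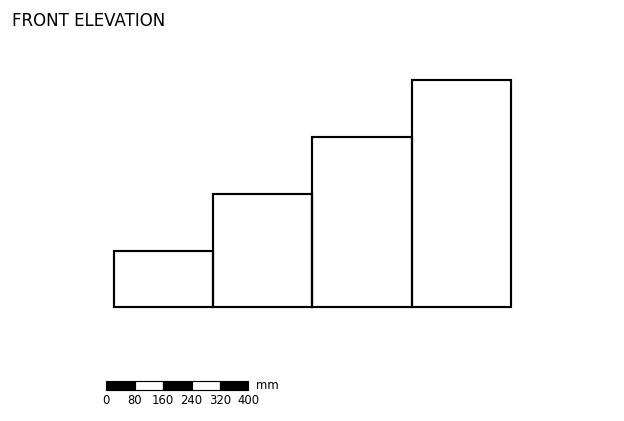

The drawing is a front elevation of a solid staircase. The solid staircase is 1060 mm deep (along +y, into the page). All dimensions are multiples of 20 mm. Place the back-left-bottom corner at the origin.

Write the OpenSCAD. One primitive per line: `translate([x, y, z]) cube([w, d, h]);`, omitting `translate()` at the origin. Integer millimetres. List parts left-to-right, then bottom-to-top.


cube([280, 1060, 160]);
translate([280, 0, 0]) cube([280, 1060, 320]);
translate([560, 0, 0]) cube([280, 1060, 480]);
translate([840, 0, 0]) cube([280, 1060, 640]);


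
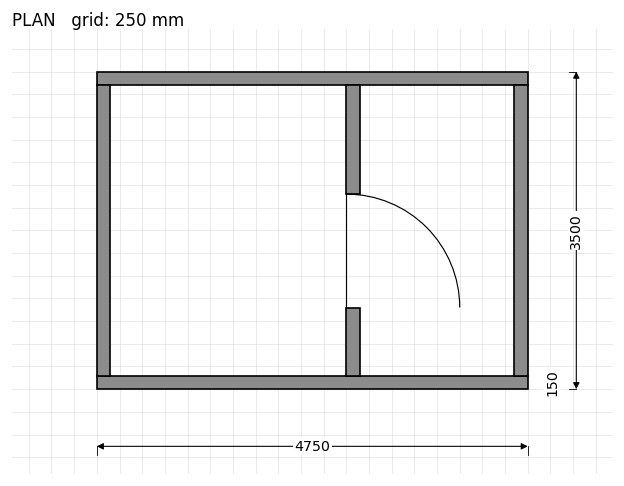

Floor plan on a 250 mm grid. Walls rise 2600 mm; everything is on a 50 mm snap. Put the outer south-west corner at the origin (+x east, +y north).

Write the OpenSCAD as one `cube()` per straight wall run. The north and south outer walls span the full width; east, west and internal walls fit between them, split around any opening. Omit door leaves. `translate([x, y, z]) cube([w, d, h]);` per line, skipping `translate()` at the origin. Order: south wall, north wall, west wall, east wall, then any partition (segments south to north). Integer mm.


cube([4750, 150, 2600]);
translate([0, 3350, 0]) cube([4750, 150, 2600]);
translate([0, 150, 0]) cube([150, 3200, 2600]);
translate([4600, 150, 0]) cube([150, 3200, 2600]);
translate([2750, 150, 0]) cube([150, 750, 2600]);
translate([2750, 2150, 0]) cube([150, 1200, 2600]);


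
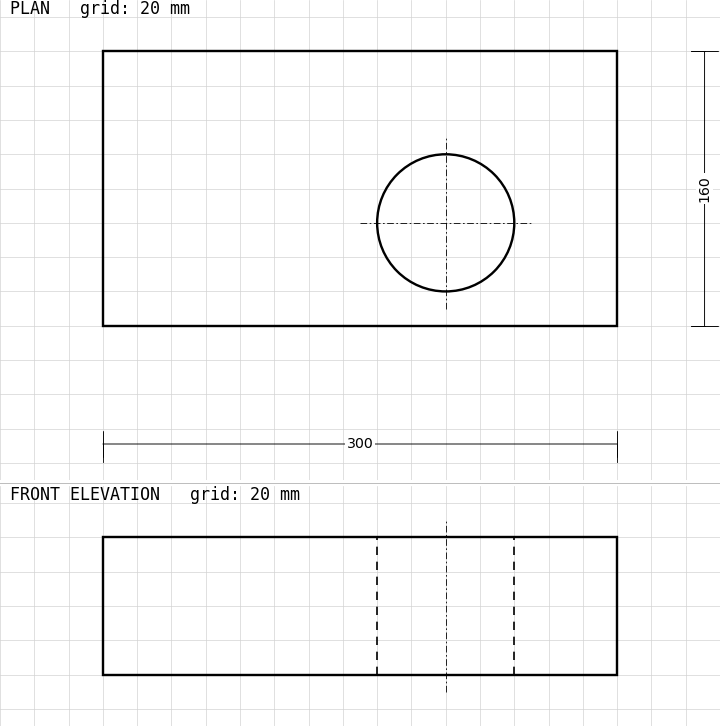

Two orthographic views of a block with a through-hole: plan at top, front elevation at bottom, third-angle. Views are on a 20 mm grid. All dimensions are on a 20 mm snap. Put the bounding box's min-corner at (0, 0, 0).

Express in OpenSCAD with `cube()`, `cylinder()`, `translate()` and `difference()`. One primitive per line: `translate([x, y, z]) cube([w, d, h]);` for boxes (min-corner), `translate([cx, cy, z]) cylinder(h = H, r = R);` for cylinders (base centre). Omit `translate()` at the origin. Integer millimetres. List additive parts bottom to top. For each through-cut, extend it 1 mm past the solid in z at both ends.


difference() {
  cube([300, 160, 80]);
  translate([200, 60, -1]) cylinder(h = 82, r = 40);
}
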